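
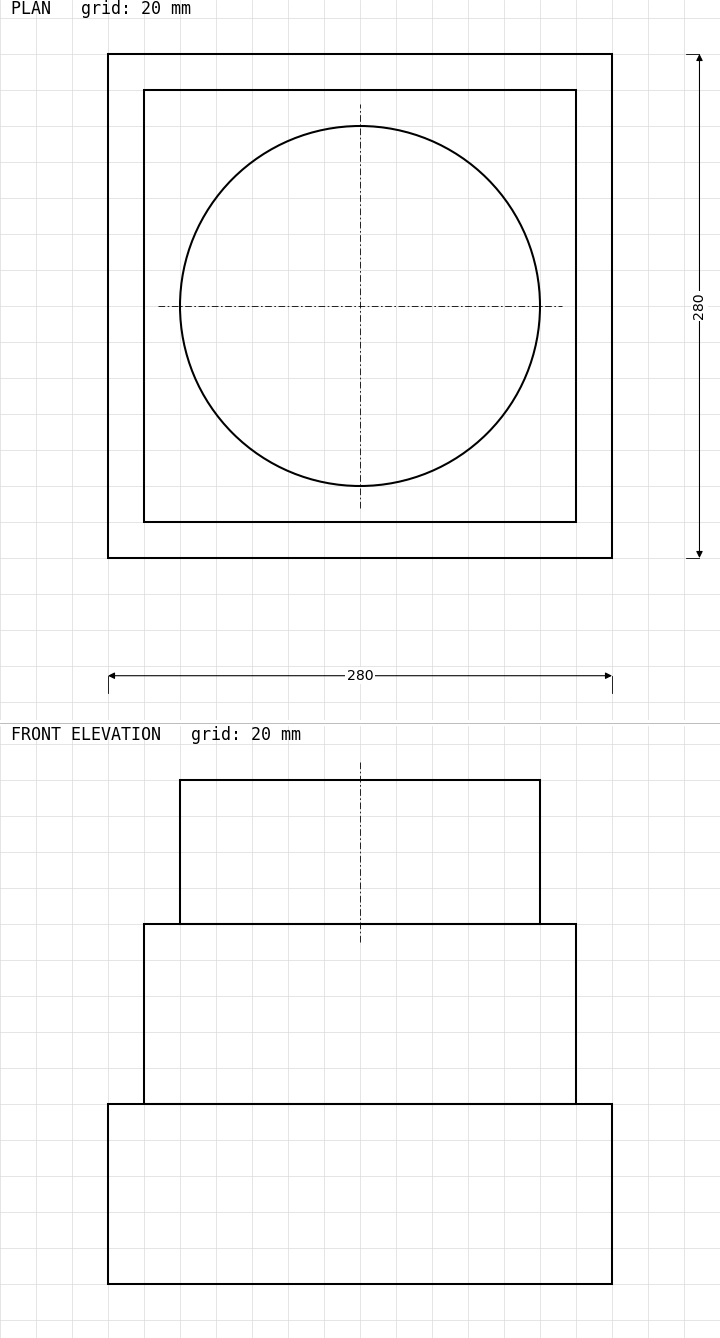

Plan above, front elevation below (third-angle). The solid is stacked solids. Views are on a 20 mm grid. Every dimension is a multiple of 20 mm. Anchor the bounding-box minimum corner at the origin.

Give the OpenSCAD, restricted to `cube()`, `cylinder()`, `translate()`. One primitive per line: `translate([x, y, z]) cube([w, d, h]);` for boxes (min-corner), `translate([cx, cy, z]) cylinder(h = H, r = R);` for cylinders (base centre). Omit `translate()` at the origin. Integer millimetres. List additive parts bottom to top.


cube([280, 280, 100]);
translate([20, 20, 100]) cube([240, 240, 100]);
translate([140, 140, 200]) cylinder(h = 80, r = 100);


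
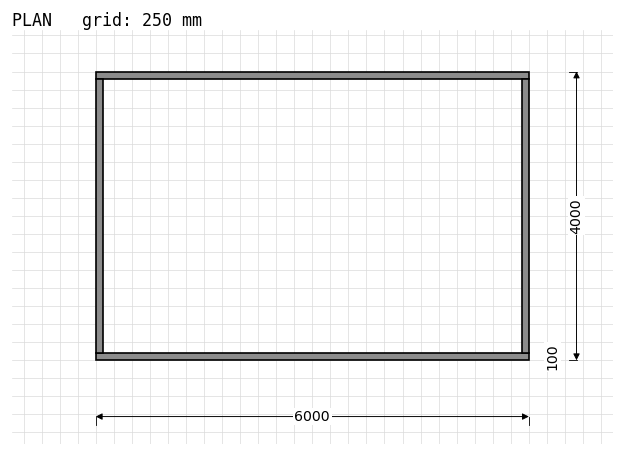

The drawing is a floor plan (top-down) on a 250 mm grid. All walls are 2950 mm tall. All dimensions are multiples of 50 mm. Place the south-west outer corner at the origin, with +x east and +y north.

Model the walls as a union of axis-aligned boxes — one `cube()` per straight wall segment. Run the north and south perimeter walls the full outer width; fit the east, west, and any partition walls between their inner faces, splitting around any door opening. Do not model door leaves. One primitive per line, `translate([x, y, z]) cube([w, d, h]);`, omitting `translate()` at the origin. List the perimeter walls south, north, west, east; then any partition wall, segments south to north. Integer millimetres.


cube([6000, 100, 2950]);
translate([0, 3900, 0]) cube([6000, 100, 2950]);
translate([0, 100, 0]) cube([100, 3800, 2950]);
translate([5900, 100, 0]) cube([100, 3800, 2950]);


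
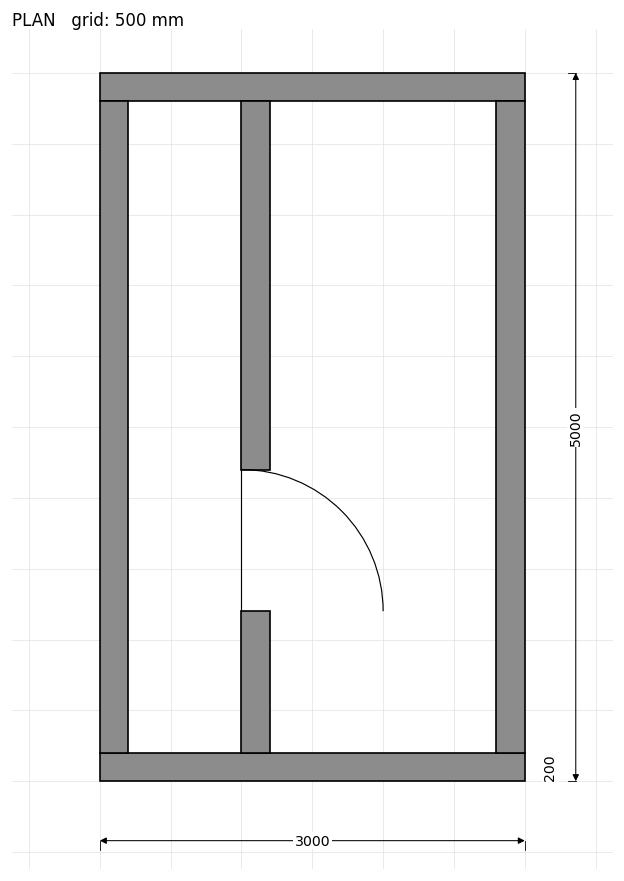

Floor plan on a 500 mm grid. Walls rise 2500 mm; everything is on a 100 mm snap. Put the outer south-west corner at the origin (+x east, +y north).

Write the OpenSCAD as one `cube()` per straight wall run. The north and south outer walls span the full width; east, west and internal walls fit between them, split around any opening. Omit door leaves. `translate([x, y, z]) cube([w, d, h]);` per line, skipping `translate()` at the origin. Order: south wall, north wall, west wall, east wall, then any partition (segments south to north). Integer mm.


cube([3000, 200, 2500]);
translate([0, 4800, 0]) cube([3000, 200, 2500]);
translate([0, 200, 0]) cube([200, 4600, 2500]);
translate([2800, 200, 0]) cube([200, 4600, 2500]);
translate([1000, 200, 0]) cube([200, 1000, 2500]);
translate([1000, 2200, 0]) cube([200, 2600, 2500]);


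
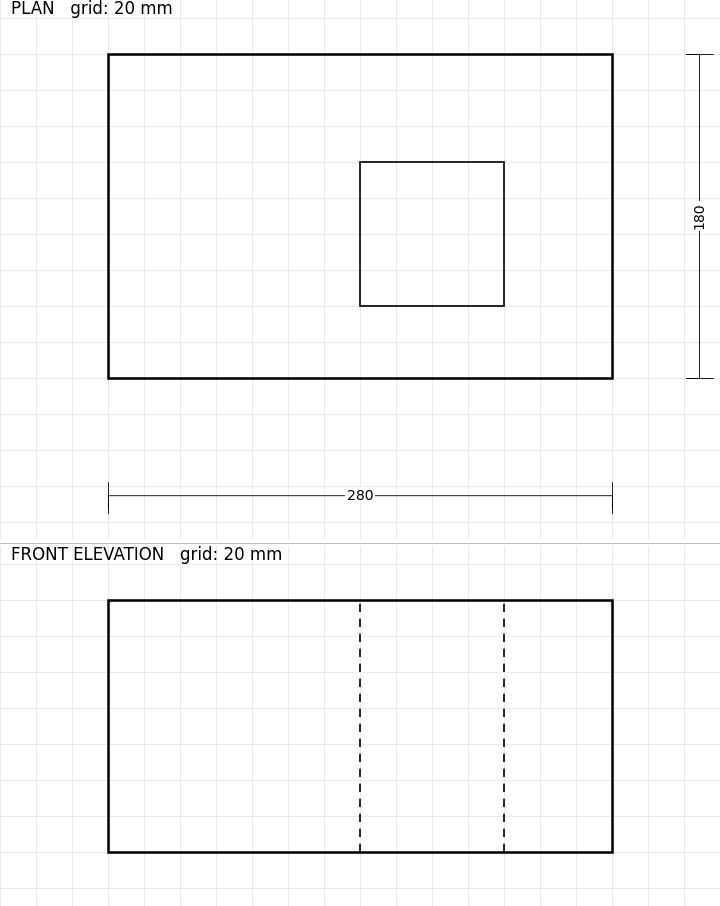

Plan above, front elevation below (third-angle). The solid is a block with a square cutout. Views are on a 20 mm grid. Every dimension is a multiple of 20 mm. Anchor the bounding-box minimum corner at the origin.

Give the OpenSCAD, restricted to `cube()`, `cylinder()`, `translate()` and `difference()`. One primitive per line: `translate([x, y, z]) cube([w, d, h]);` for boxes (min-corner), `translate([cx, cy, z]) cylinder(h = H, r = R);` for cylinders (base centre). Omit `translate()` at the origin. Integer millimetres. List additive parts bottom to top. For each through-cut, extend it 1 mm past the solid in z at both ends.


difference() {
  cube([280, 180, 140]);
  translate([140, 40, -1]) cube([80, 80, 142]);
}


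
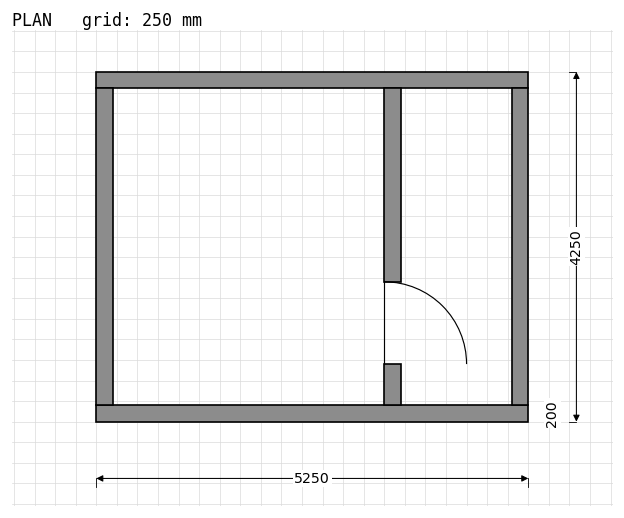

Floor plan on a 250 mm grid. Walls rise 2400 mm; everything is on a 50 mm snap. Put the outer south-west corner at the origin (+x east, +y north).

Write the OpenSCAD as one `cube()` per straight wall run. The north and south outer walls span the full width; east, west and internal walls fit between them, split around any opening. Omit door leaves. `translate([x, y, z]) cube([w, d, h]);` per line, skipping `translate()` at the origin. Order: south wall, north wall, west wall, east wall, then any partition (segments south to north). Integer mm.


cube([5250, 200, 2400]);
translate([0, 4050, 0]) cube([5250, 200, 2400]);
translate([0, 200, 0]) cube([200, 3850, 2400]);
translate([5050, 200, 0]) cube([200, 3850, 2400]);
translate([3500, 200, 0]) cube([200, 500, 2400]);
translate([3500, 1700, 0]) cube([200, 2350, 2400]);


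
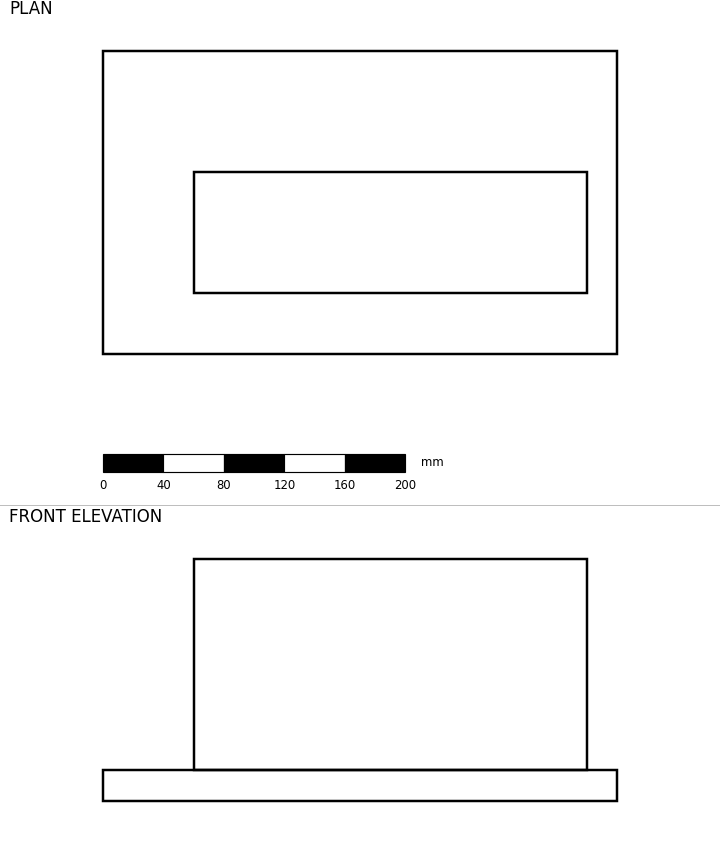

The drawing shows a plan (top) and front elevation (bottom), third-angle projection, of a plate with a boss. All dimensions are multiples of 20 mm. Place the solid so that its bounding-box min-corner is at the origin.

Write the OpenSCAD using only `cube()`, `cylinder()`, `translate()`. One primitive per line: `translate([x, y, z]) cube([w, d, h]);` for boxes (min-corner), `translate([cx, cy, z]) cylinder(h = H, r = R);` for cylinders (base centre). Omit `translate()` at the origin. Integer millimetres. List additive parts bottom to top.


cube([340, 200, 20]);
translate([60, 40, 20]) cube([260, 80, 140]);


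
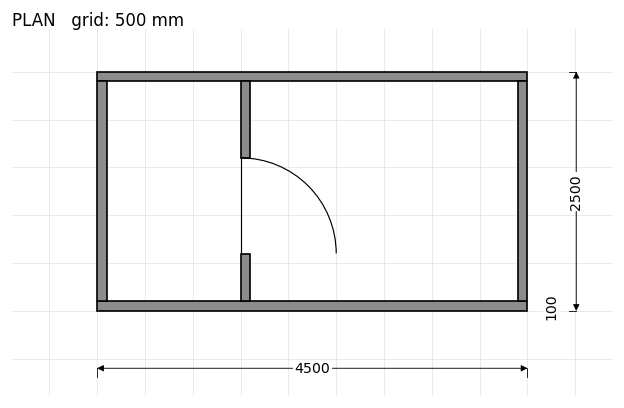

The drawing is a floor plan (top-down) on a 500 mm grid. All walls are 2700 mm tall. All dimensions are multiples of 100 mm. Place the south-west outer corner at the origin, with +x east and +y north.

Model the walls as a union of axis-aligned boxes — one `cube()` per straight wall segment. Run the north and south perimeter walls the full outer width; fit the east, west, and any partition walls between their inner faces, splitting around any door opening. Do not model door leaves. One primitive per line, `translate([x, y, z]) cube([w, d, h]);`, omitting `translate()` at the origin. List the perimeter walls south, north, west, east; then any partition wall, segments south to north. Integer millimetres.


cube([4500, 100, 2700]);
translate([0, 2400, 0]) cube([4500, 100, 2700]);
translate([0, 100, 0]) cube([100, 2300, 2700]);
translate([4400, 100, 0]) cube([100, 2300, 2700]);
translate([1500, 100, 0]) cube([100, 500, 2700]);
translate([1500, 1600, 0]) cube([100, 800, 2700]);


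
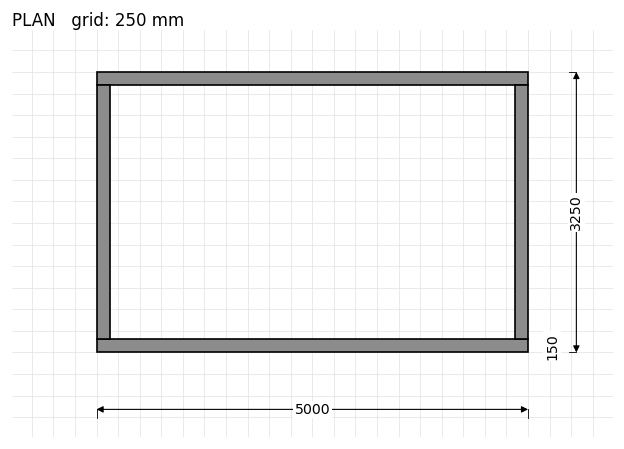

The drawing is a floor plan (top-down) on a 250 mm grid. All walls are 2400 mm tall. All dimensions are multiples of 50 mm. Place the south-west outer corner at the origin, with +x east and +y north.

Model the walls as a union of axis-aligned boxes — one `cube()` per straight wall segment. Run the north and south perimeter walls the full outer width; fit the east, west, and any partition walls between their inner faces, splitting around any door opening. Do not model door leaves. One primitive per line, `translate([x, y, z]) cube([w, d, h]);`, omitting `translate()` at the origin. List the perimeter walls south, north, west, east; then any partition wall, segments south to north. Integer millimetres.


cube([5000, 150, 2400]);
translate([0, 3100, 0]) cube([5000, 150, 2400]);
translate([0, 150, 0]) cube([150, 2950, 2400]);
translate([4850, 150, 0]) cube([150, 2950, 2400]);


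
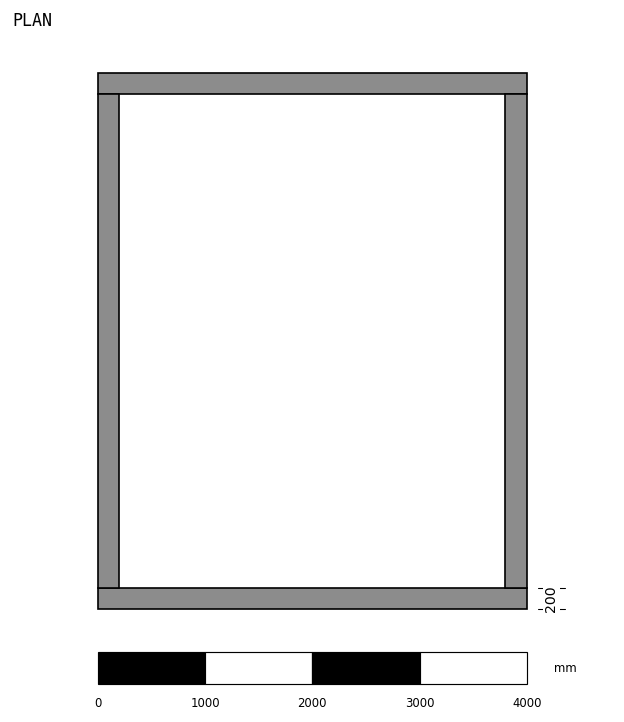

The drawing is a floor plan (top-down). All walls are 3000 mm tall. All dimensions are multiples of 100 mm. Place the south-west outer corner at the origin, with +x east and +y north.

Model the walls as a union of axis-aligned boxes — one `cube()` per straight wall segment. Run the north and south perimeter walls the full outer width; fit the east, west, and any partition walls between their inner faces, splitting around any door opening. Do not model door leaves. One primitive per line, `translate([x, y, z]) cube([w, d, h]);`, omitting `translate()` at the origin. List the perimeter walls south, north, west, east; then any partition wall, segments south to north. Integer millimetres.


cube([4000, 200, 3000]);
translate([0, 4800, 0]) cube([4000, 200, 3000]);
translate([0, 200, 0]) cube([200, 4600, 3000]);
translate([3800, 200, 0]) cube([200, 4600, 3000]);


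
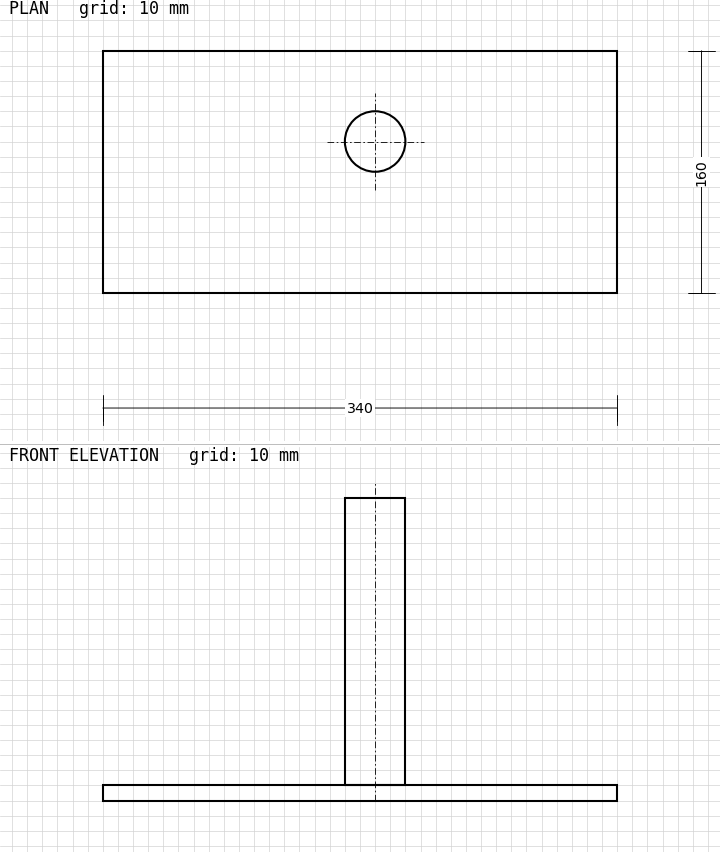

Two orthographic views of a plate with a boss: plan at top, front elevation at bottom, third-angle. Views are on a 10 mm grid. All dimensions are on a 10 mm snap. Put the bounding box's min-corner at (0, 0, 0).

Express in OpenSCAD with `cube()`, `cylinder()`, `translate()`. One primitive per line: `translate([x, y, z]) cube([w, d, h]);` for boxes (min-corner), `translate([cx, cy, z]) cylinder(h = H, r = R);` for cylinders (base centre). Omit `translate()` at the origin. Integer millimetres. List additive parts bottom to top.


cube([340, 160, 10]);
translate([180, 100, 10]) cylinder(h = 190, r = 20);


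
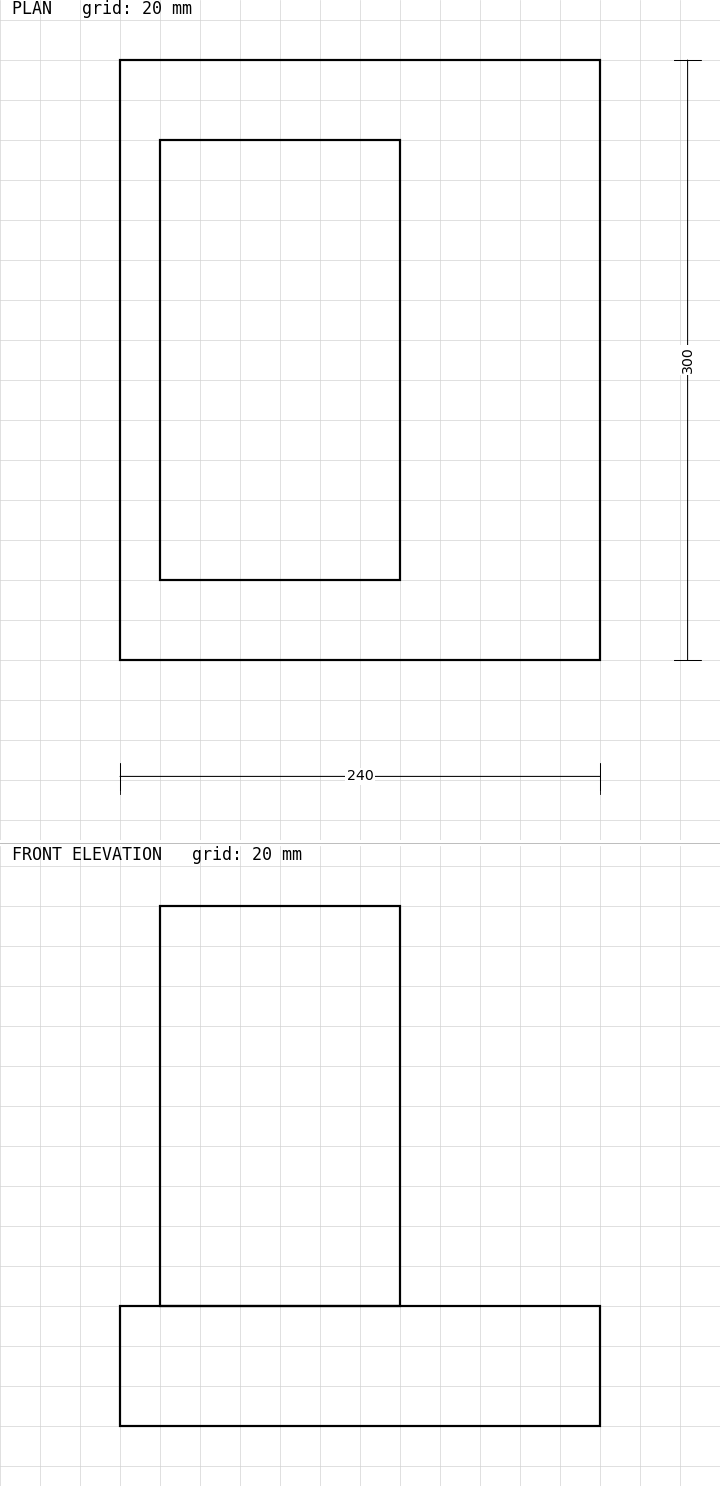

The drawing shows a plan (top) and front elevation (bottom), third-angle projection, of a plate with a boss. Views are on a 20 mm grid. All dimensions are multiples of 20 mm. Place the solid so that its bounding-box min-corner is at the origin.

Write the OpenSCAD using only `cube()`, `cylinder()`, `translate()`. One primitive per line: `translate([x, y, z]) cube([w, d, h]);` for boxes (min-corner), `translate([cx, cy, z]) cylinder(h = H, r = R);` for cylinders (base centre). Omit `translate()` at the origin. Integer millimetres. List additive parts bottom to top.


cube([240, 300, 60]);
translate([20, 40, 60]) cube([120, 220, 200]);


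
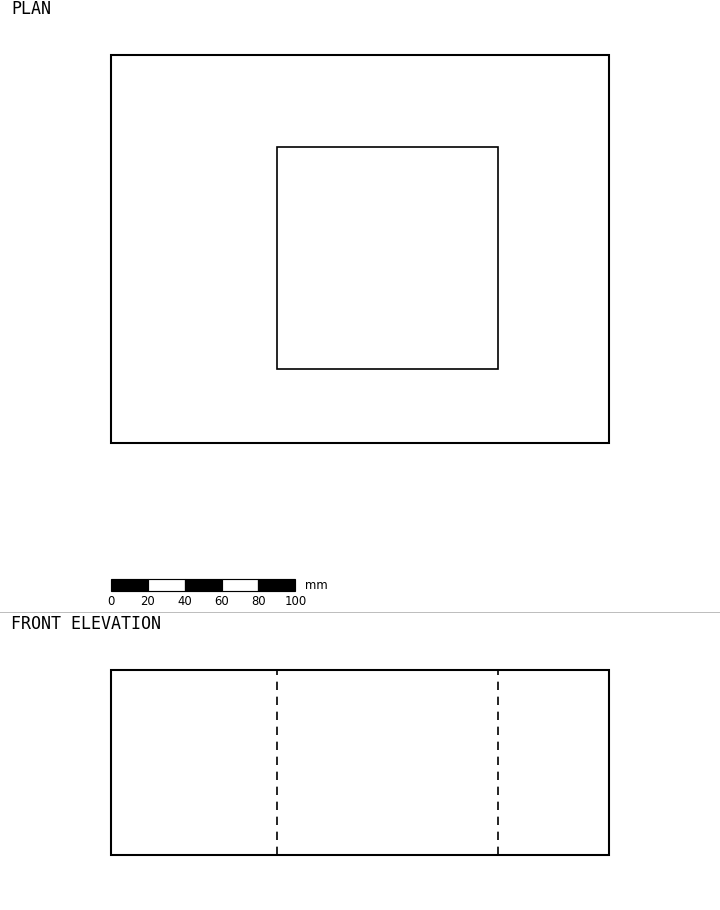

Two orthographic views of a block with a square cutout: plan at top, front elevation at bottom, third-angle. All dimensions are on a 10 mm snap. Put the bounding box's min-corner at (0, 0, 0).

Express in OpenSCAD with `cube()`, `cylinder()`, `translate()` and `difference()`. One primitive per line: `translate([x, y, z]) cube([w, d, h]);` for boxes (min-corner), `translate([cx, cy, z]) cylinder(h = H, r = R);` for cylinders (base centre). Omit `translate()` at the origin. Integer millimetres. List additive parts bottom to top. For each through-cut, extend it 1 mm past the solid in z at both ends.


difference() {
  cube([270, 210, 100]);
  translate([90, 40, -1]) cube([120, 120, 102]);
}


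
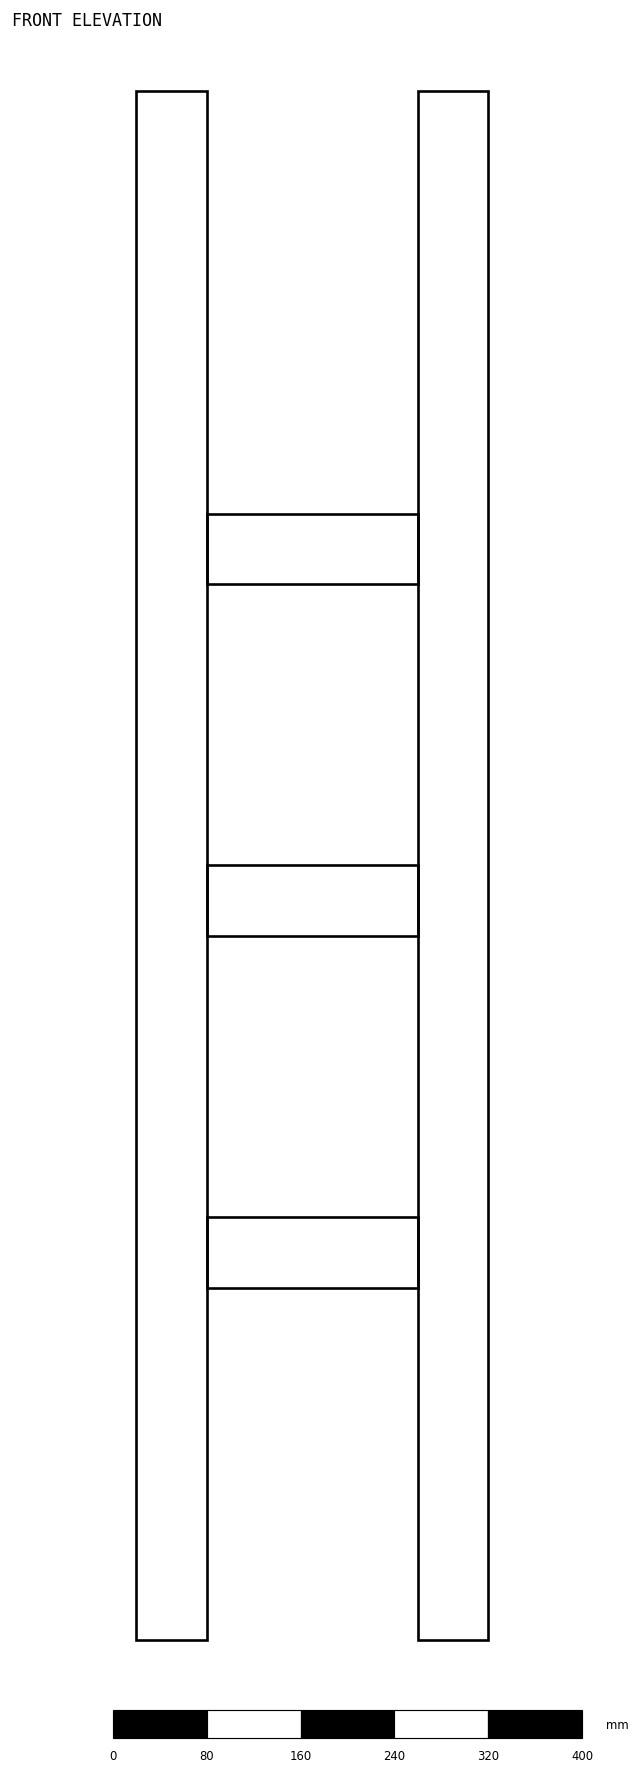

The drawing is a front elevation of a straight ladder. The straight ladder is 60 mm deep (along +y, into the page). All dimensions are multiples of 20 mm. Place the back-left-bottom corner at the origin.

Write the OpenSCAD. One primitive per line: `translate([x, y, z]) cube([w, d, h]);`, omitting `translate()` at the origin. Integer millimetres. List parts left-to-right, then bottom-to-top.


cube([60, 60, 1320]);
translate([60, 0, 300]) cube([180, 60, 60]);
translate([60, 0, 600]) cube([180, 60, 60]);
translate([60, 0, 900]) cube([180, 60, 60]);
translate([240, 0, 0]) cube([60, 60, 1320]);


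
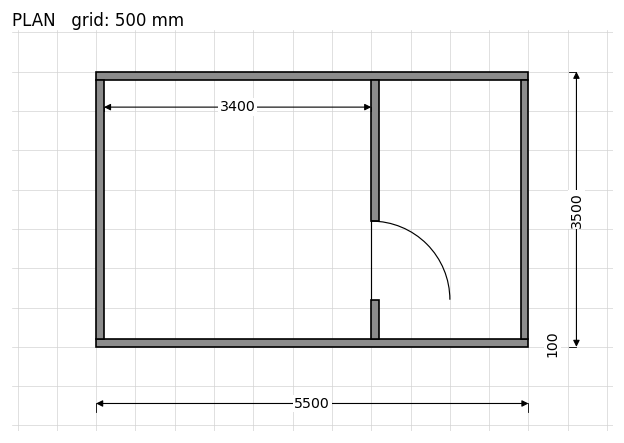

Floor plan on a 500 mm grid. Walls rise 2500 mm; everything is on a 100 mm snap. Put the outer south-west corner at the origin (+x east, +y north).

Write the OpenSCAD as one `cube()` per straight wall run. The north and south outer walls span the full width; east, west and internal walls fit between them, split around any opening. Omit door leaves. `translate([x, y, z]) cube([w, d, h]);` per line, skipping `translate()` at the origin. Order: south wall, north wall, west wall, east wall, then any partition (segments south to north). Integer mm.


cube([5500, 100, 2500]);
translate([0, 3400, 0]) cube([5500, 100, 2500]);
translate([0, 100, 0]) cube([100, 3300, 2500]);
translate([5400, 100, 0]) cube([100, 3300, 2500]);
translate([3500, 100, 0]) cube([100, 500, 2500]);
translate([3500, 1600, 0]) cube([100, 1800, 2500]);


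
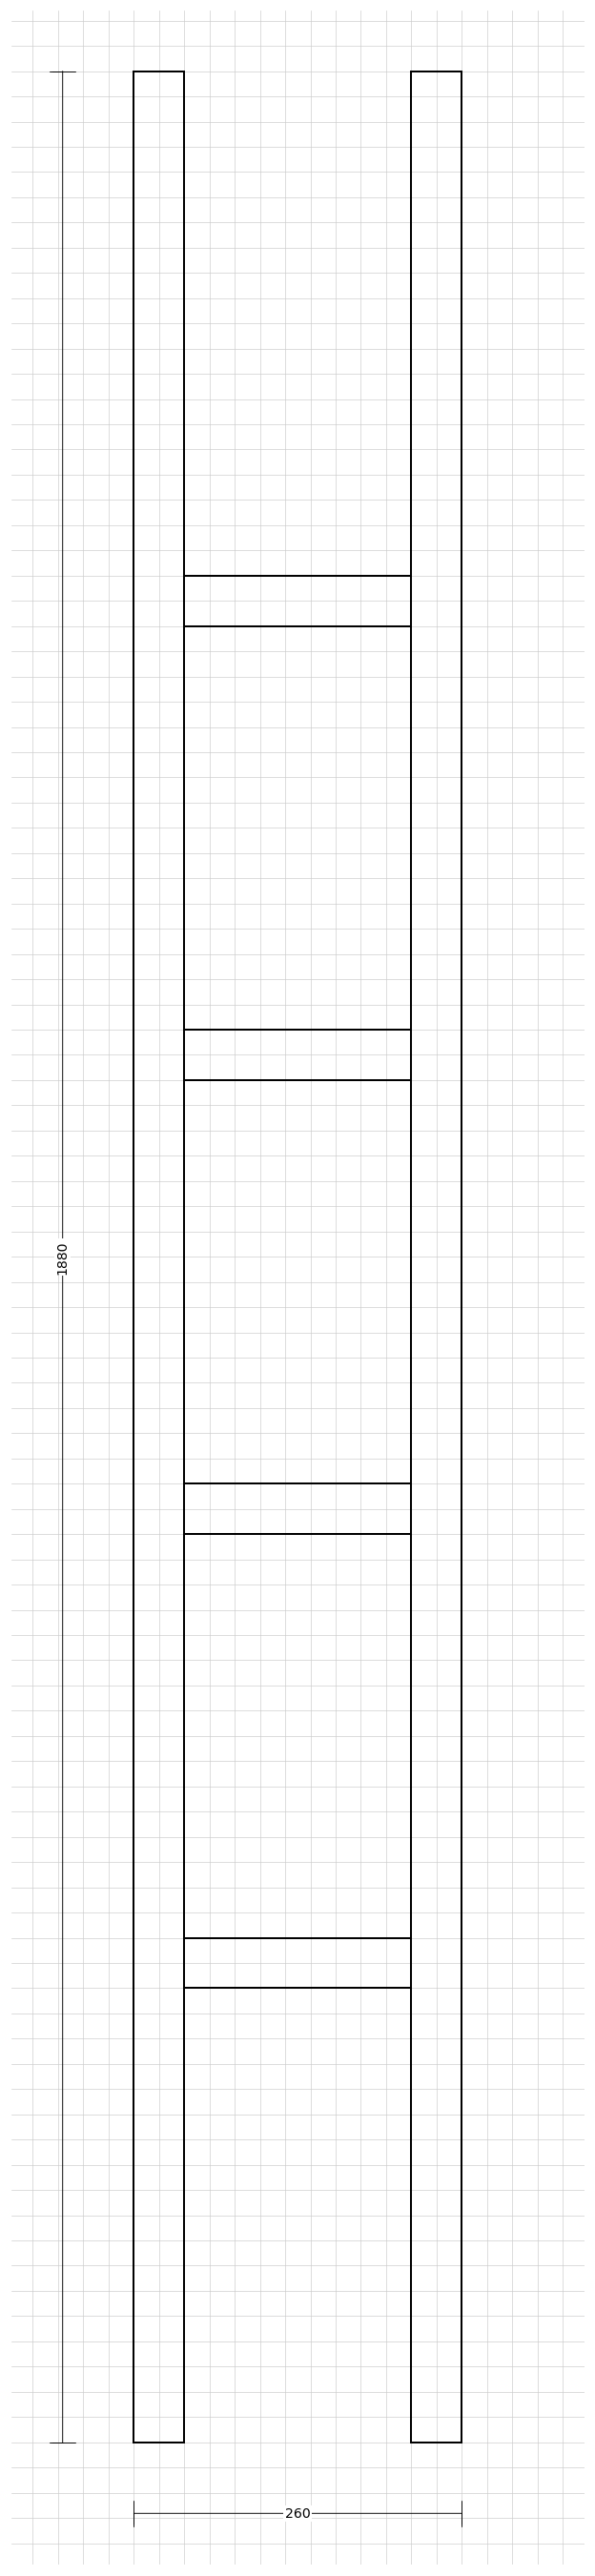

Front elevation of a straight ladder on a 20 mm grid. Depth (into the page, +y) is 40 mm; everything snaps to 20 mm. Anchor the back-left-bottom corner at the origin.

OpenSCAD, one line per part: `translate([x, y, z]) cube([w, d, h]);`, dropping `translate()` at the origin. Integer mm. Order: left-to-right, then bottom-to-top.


cube([40, 40, 1880]);
translate([40, 0, 360]) cube([180, 40, 40]);
translate([40, 0, 720]) cube([180, 40, 40]);
translate([40, 0, 1080]) cube([180, 40, 40]);
translate([40, 0, 1440]) cube([180, 40, 40]);
translate([220, 0, 0]) cube([40, 40, 1880]);


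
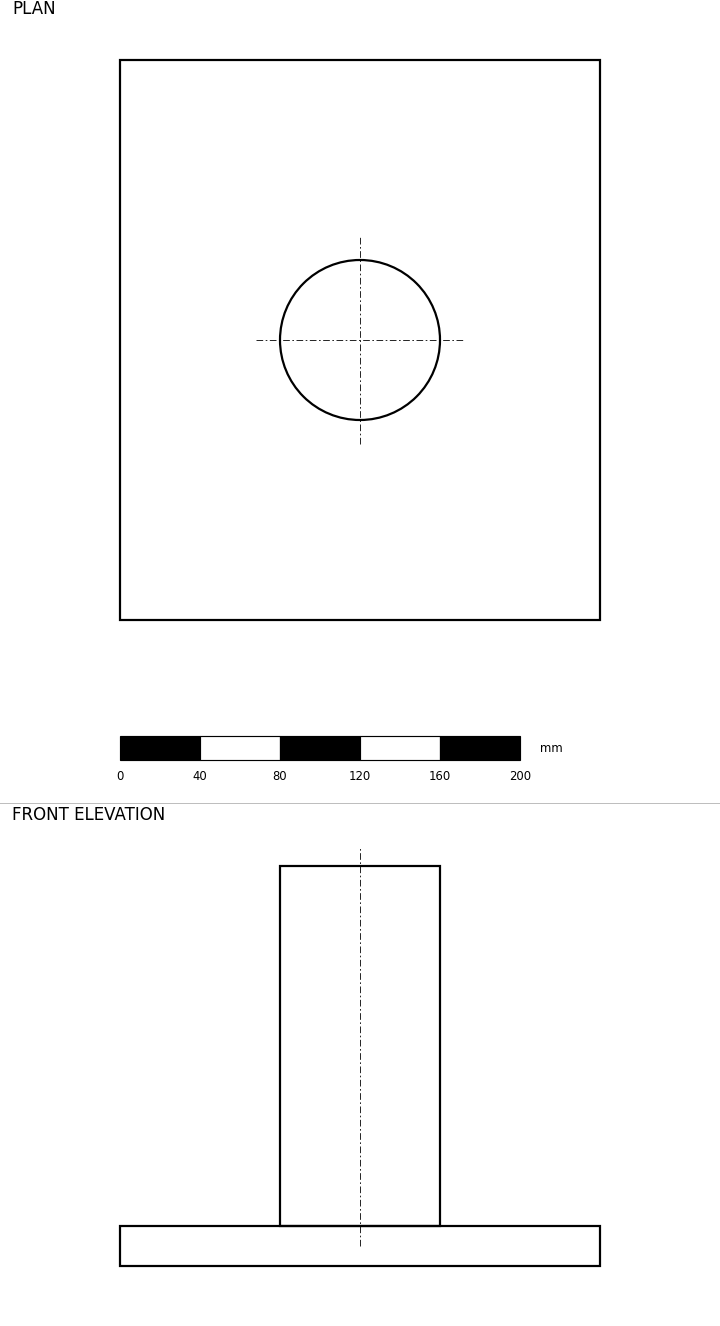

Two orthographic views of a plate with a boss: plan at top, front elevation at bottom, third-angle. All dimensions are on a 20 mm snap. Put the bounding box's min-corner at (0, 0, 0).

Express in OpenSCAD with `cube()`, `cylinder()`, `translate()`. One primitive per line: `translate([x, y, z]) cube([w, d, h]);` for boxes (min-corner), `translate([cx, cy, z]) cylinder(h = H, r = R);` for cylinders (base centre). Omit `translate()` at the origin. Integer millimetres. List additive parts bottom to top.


cube([240, 280, 20]);
translate([120, 140, 20]) cylinder(h = 180, r = 40);


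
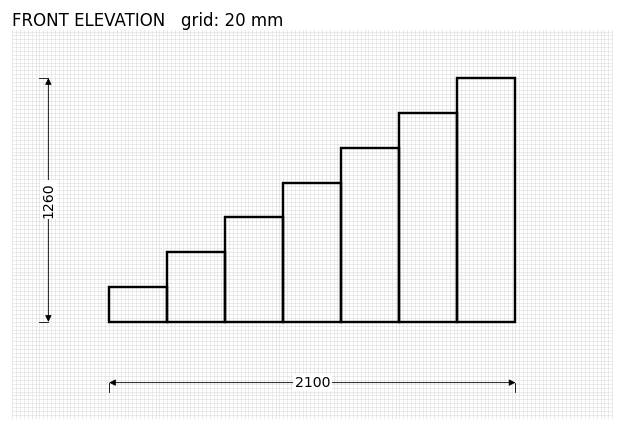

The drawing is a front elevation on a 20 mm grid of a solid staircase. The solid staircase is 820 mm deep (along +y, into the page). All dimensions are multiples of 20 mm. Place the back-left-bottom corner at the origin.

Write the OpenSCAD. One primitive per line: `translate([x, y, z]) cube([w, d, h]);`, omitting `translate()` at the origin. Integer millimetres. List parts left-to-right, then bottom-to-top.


cube([300, 820, 180]);
translate([300, 0, 0]) cube([300, 820, 360]);
translate([600, 0, 0]) cube([300, 820, 540]);
translate([900, 0, 0]) cube([300, 820, 720]);
translate([1200, 0, 0]) cube([300, 820, 900]);
translate([1500, 0, 0]) cube([300, 820, 1080]);
translate([1800, 0, 0]) cube([300, 820, 1260]);


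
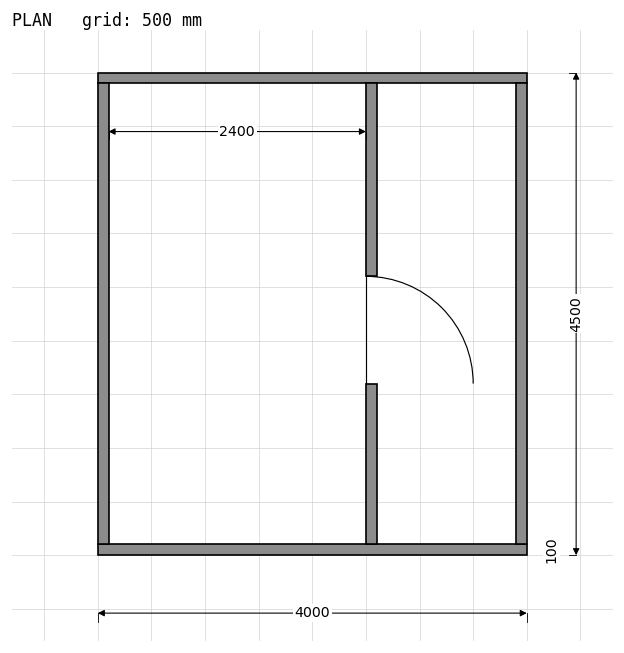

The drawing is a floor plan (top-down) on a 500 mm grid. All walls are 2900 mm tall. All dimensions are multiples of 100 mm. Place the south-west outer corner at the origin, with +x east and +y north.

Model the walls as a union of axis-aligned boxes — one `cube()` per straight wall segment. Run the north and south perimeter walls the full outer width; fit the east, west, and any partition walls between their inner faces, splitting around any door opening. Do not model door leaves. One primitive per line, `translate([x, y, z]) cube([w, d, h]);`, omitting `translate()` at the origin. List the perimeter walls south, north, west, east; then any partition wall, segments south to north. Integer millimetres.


cube([4000, 100, 2900]);
translate([0, 4400, 0]) cube([4000, 100, 2900]);
translate([0, 100, 0]) cube([100, 4300, 2900]);
translate([3900, 100, 0]) cube([100, 4300, 2900]);
translate([2500, 100, 0]) cube([100, 1500, 2900]);
translate([2500, 2600, 0]) cube([100, 1800, 2900]);


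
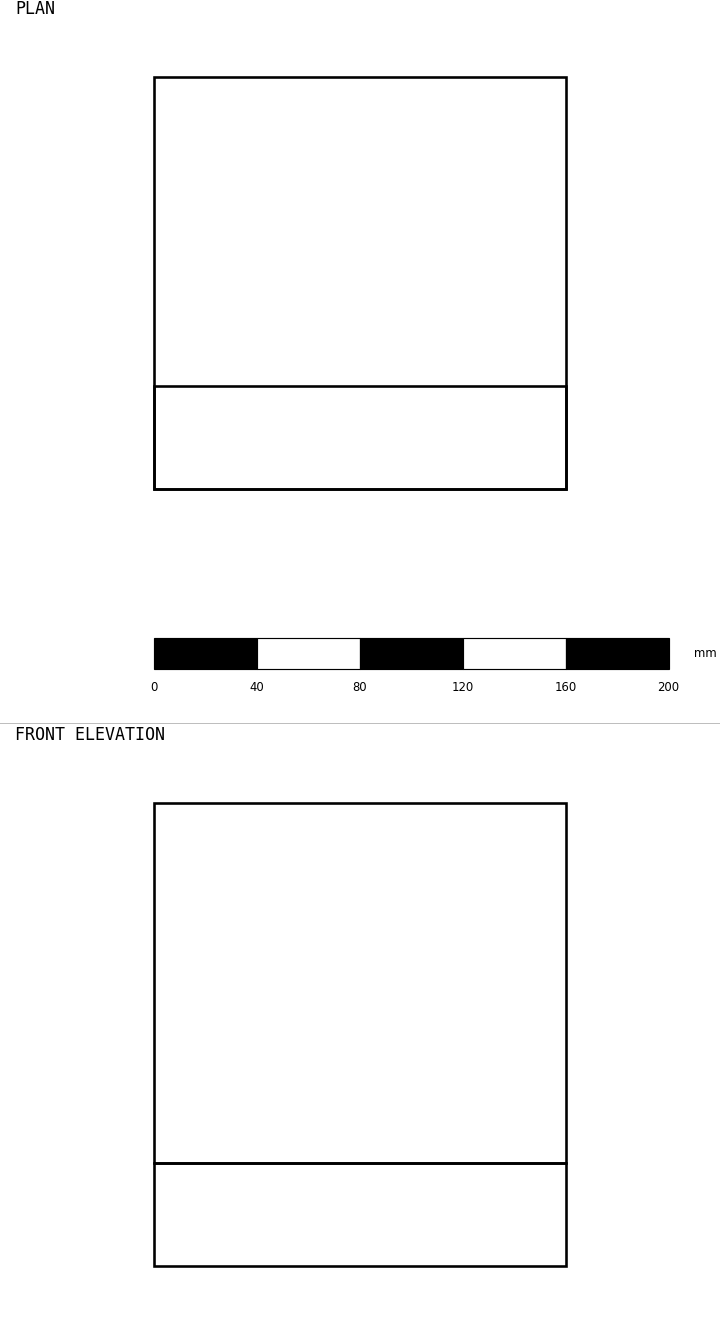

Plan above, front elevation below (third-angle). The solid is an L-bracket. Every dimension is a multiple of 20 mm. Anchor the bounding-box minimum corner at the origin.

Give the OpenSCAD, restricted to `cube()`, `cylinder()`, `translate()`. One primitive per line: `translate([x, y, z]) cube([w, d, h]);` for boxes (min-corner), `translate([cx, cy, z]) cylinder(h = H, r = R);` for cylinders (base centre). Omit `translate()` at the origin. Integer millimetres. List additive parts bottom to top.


cube([160, 160, 40]);
translate([0, 0, 40]) cube([160, 40, 140]);


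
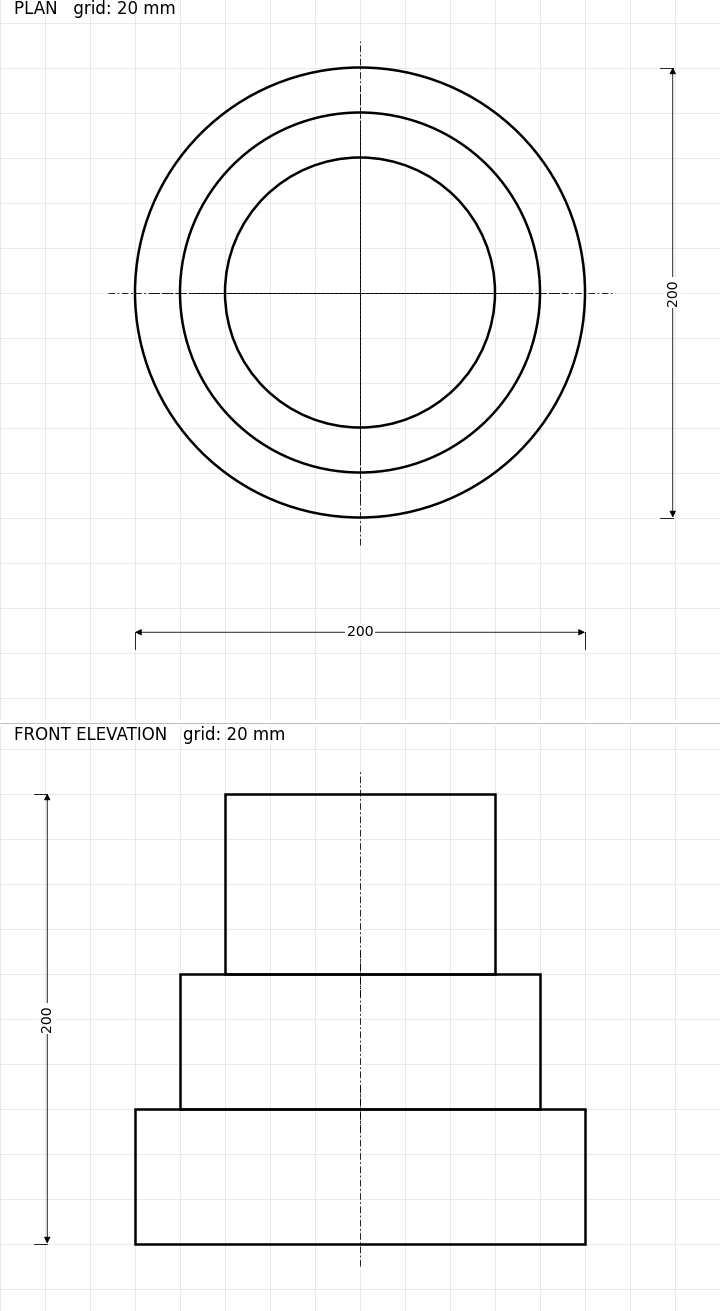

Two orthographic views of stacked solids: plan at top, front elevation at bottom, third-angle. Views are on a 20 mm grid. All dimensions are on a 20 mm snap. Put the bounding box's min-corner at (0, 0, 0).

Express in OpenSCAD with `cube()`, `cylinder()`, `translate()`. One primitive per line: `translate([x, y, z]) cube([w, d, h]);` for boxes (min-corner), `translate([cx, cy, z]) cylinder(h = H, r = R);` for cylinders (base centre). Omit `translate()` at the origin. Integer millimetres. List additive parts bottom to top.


translate([100, 100, 0]) cylinder(h = 60, r = 100);
translate([100, 100, 60]) cylinder(h = 60, r = 80);
translate([100, 100, 120]) cylinder(h = 80, r = 60);


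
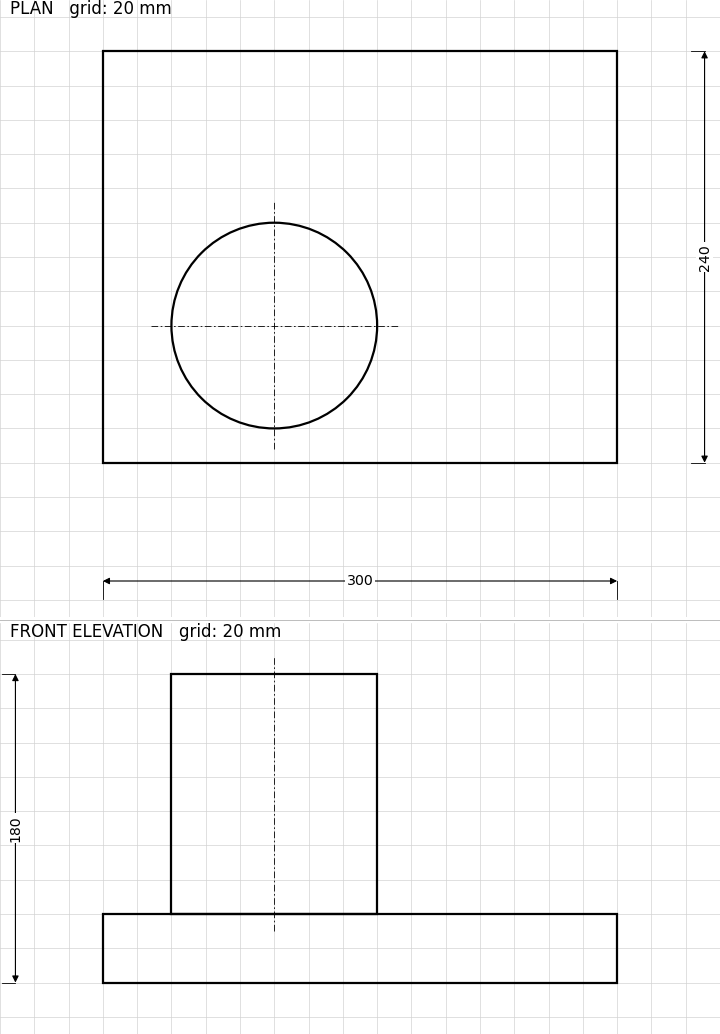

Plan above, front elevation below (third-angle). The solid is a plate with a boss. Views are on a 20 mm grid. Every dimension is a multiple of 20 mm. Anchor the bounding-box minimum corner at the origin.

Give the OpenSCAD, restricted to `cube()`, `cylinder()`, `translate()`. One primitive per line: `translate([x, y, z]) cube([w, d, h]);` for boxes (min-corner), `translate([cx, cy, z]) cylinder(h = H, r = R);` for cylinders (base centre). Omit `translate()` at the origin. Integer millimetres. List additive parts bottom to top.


cube([300, 240, 40]);
translate([100, 80, 40]) cylinder(h = 140, r = 60);


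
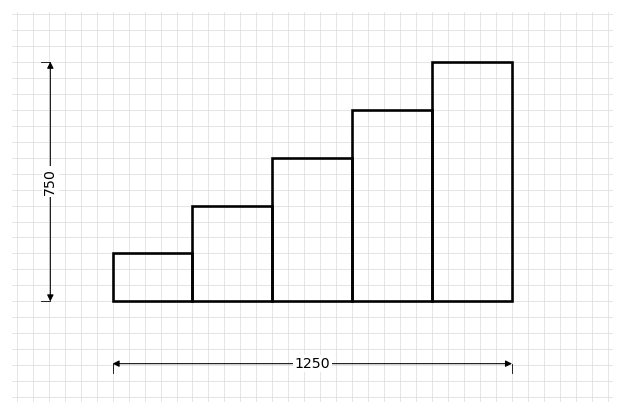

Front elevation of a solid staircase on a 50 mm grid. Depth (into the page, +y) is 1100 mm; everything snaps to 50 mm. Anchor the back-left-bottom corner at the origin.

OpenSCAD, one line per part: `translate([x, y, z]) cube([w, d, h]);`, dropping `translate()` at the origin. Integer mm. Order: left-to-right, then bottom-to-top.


cube([250, 1100, 150]);
translate([250, 0, 0]) cube([250, 1100, 300]);
translate([500, 0, 0]) cube([250, 1100, 450]);
translate([750, 0, 0]) cube([250, 1100, 600]);
translate([1000, 0, 0]) cube([250, 1100, 750]);


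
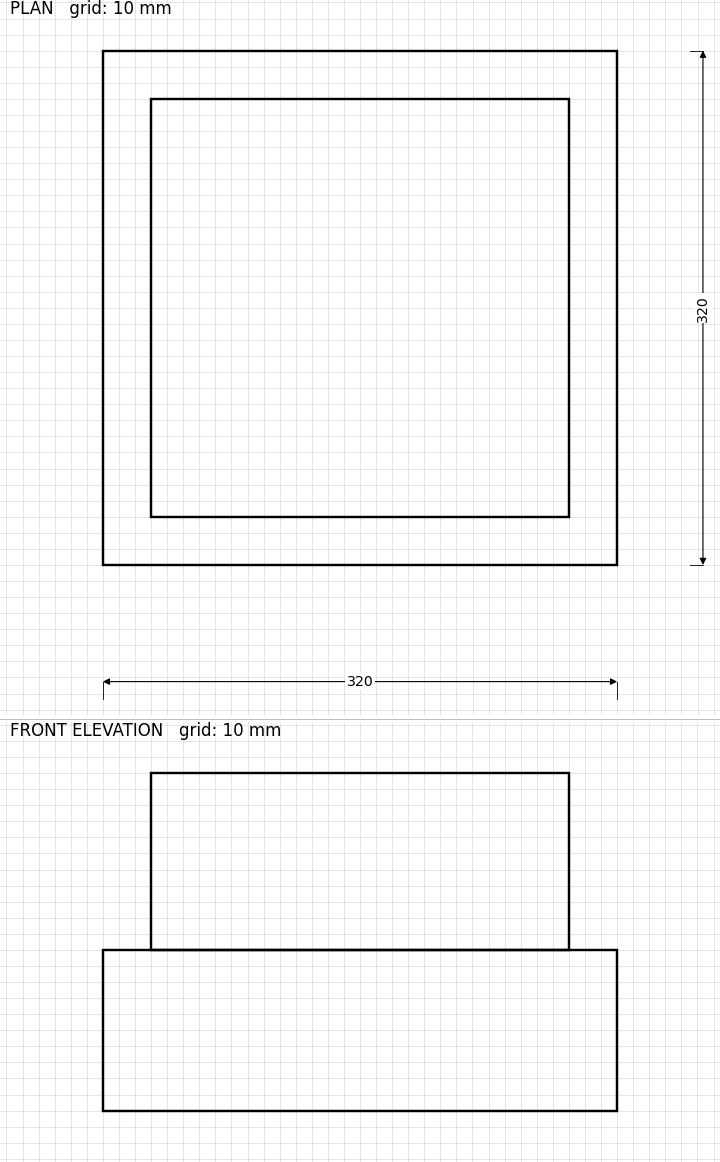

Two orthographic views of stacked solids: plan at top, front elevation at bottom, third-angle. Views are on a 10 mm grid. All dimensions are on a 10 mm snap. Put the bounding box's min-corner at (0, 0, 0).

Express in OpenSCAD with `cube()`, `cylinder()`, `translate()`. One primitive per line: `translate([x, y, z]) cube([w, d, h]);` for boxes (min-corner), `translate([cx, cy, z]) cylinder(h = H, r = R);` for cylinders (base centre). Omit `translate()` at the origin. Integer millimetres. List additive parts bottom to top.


cube([320, 320, 100]);
translate([30, 30, 100]) cube([260, 260, 110]);


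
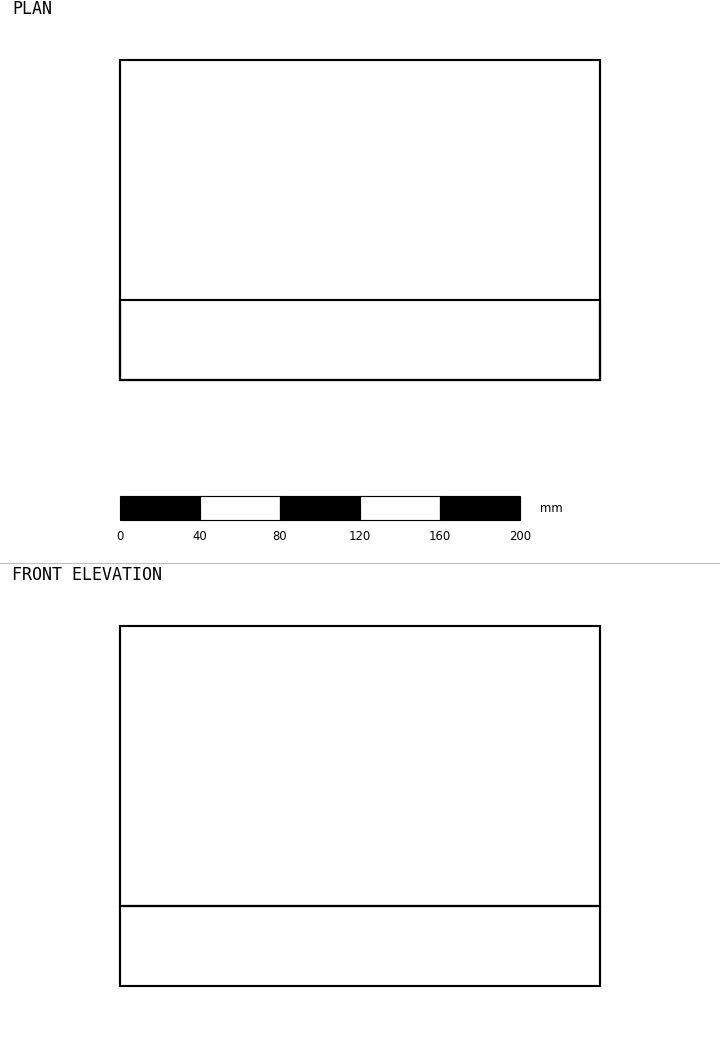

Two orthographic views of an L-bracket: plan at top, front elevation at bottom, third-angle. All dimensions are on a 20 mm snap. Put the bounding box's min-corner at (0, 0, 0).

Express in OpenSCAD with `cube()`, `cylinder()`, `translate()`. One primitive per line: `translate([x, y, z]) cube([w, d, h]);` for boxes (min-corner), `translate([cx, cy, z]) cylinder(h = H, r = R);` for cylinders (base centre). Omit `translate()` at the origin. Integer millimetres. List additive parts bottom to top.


cube([240, 160, 40]);
translate([0, 0, 40]) cube([240, 40, 140]);


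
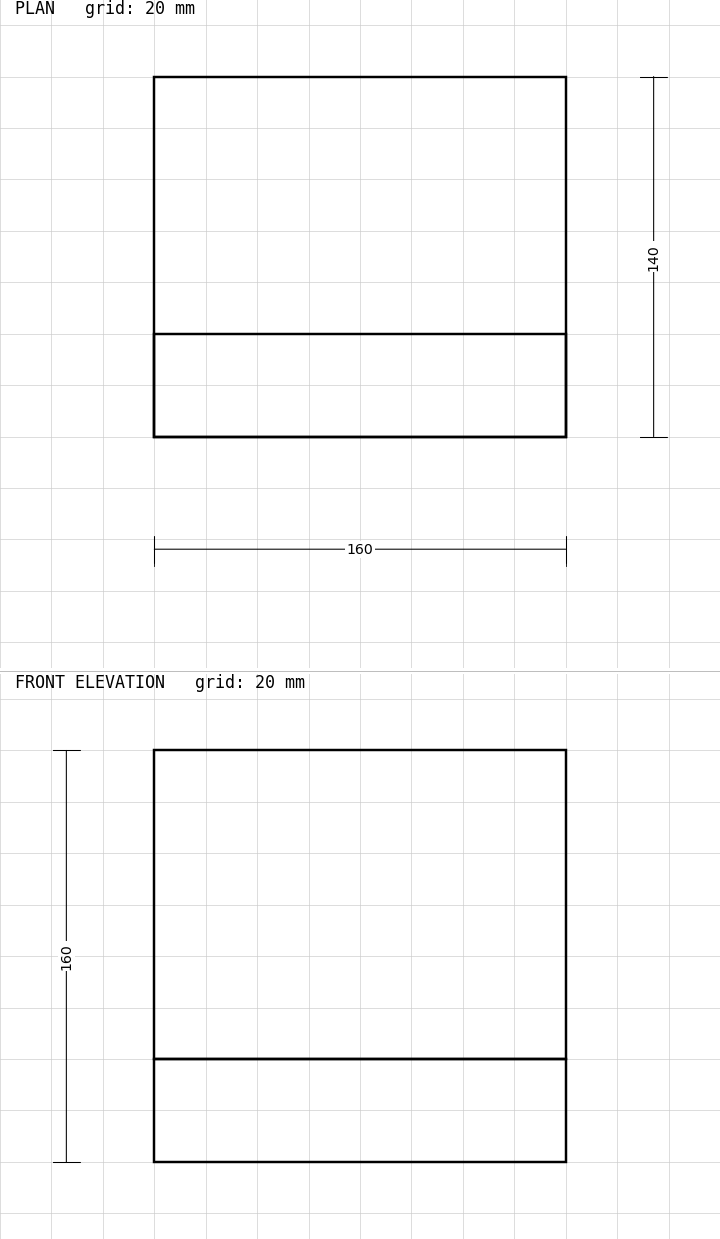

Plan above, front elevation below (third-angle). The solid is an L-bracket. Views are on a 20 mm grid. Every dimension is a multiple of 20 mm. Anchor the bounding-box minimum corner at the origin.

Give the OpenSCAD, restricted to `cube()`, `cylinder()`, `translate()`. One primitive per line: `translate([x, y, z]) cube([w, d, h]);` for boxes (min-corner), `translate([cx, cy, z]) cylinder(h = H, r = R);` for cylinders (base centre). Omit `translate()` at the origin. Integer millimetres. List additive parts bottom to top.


cube([160, 140, 40]);
translate([0, 0, 40]) cube([160, 40, 120]);


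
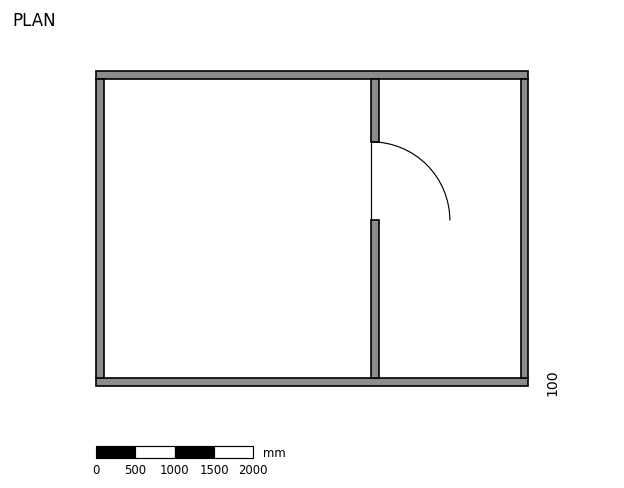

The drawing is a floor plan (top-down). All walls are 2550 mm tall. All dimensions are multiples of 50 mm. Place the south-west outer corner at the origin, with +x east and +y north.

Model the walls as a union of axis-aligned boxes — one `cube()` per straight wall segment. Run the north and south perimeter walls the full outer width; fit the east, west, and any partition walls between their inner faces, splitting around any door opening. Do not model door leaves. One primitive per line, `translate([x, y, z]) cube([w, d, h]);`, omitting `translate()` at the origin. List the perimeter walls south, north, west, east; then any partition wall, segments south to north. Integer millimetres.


cube([5500, 100, 2550]);
translate([0, 3900, 0]) cube([5500, 100, 2550]);
translate([0, 100, 0]) cube([100, 3800, 2550]);
translate([5400, 100, 0]) cube([100, 3800, 2550]);
translate([3500, 100, 0]) cube([100, 2000, 2550]);
translate([3500, 3100, 0]) cube([100, 800, 2550]);


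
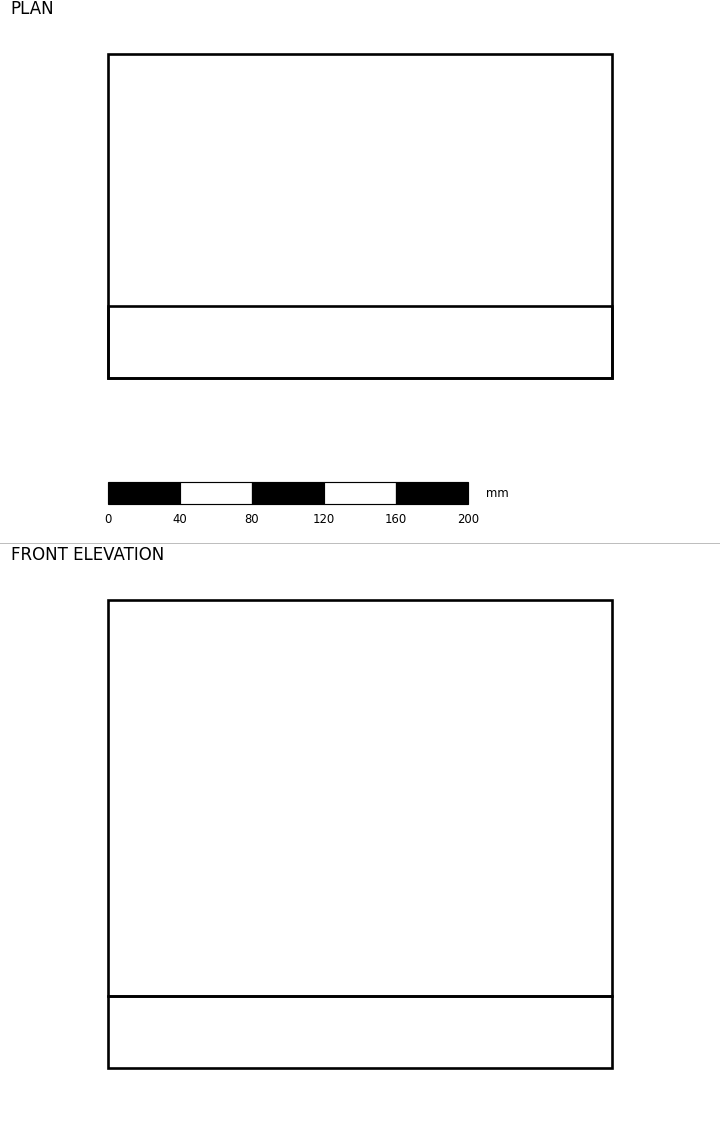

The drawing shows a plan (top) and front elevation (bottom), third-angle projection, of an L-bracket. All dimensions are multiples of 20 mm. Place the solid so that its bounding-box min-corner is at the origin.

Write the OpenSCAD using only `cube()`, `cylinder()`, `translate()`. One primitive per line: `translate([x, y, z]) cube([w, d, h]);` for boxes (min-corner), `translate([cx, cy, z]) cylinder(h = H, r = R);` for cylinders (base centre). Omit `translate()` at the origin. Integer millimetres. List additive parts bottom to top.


cube([280, 180, 40]);
translate([0, 0, 40]) cube([280, 40, 220]);


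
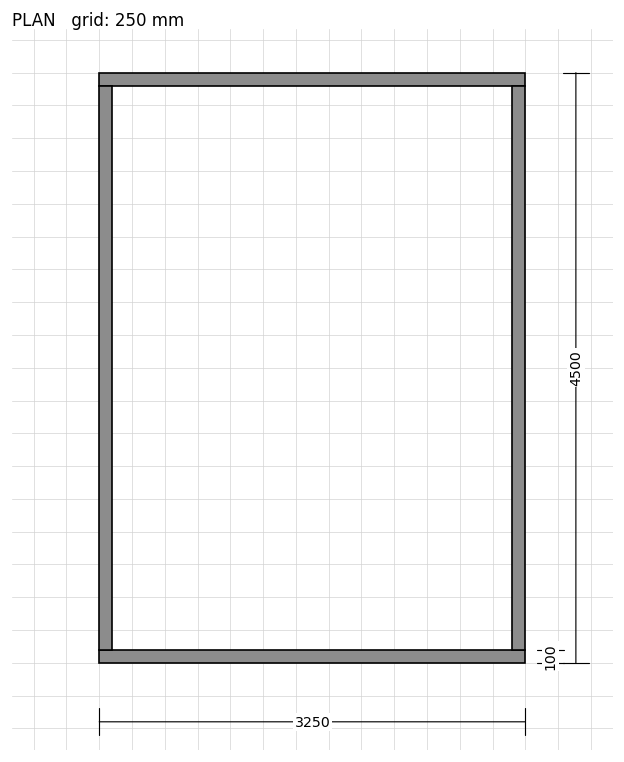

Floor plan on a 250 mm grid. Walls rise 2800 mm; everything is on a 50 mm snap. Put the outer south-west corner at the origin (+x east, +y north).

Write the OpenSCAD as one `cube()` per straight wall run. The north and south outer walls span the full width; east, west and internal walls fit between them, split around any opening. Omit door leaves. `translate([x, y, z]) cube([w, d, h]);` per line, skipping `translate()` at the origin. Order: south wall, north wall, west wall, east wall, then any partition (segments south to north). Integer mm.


cube([3250, 100, 2800]);
translate([0, 4400, 0]) cube([3250, 100, 2800]);
translate([0, 100, 0]) cube([100, 4300, 2800]);
translate([3150, 100, 0]) cube([100, 4300, 2800]);


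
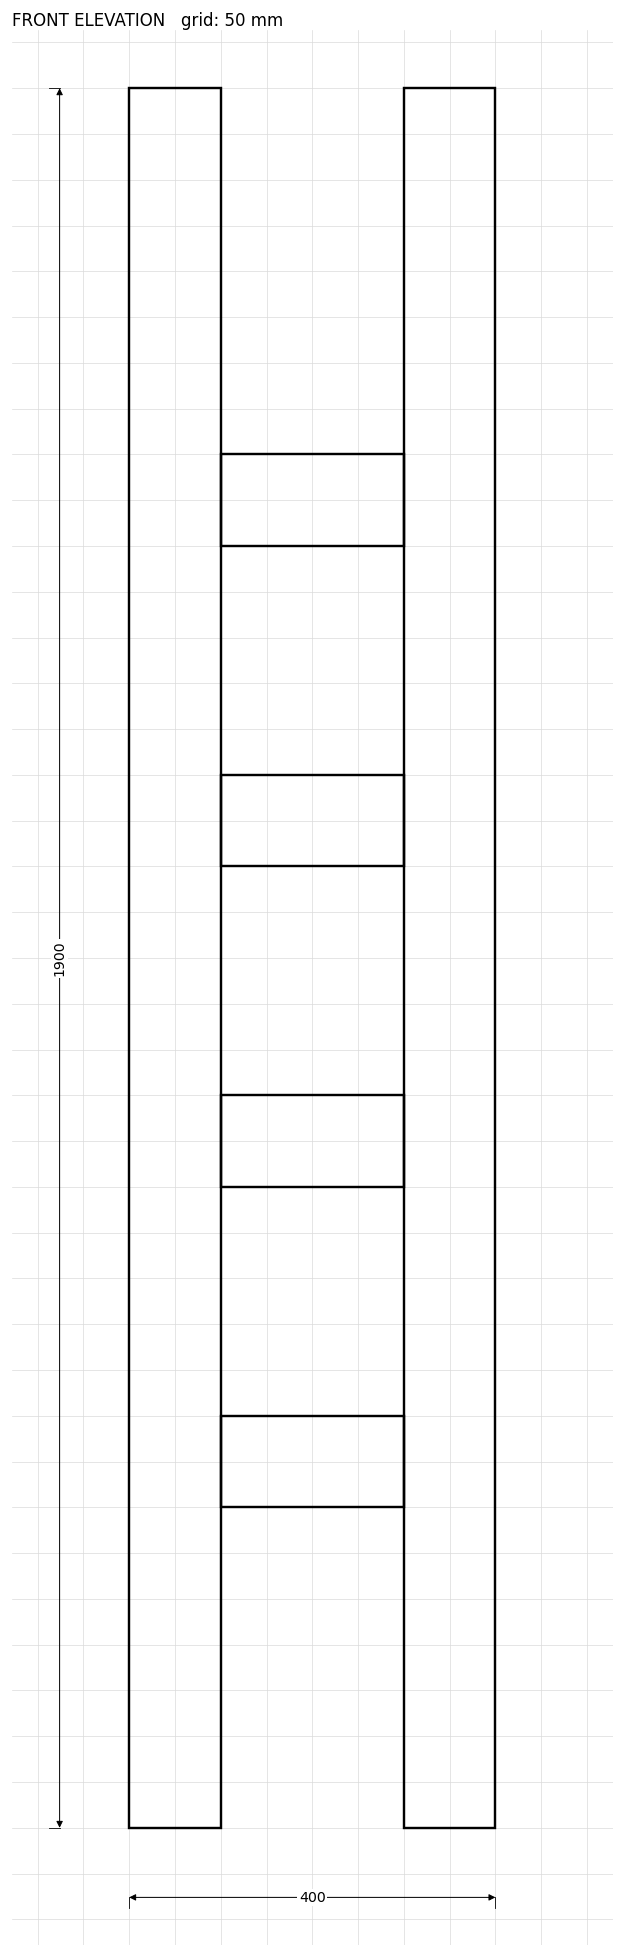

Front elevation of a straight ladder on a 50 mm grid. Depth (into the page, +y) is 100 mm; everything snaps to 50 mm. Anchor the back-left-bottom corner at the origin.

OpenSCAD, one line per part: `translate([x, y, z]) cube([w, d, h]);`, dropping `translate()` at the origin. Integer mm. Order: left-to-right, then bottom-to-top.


cube([100, 100, 1900]);
translate([100, 0, 350]) cube([200, 100, 100]);
translate([100, 0, 700]) cube([200, 100, 100]);
translate([100, 0, 1050]) cube([200, 100, 100]);
translate([100, 0, 1400]) cube([200, 100, 100]);
translate([300, 0, 0]) cube([100, 100, 1900]);


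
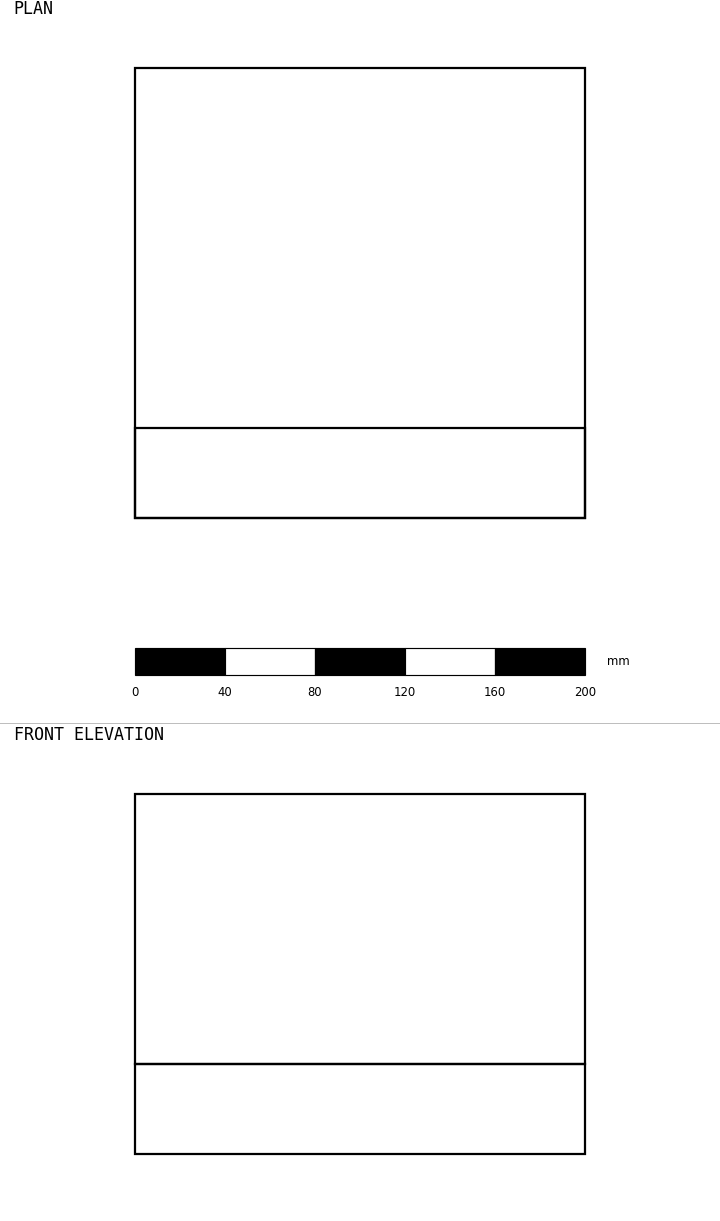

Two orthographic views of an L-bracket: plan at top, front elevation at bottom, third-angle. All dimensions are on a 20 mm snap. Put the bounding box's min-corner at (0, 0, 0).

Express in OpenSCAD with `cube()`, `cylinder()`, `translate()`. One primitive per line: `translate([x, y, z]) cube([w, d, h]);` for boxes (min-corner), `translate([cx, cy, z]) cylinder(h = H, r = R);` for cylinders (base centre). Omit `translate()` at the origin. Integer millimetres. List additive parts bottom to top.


cube([200, 200, 40]);
translate([0, 0, 40]) cube([200, 40, 120]);


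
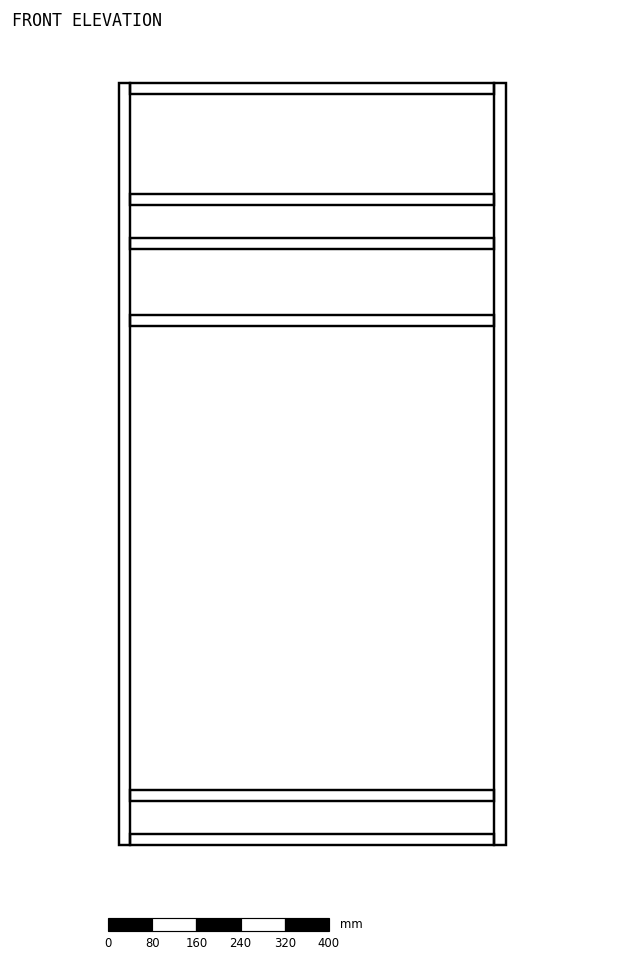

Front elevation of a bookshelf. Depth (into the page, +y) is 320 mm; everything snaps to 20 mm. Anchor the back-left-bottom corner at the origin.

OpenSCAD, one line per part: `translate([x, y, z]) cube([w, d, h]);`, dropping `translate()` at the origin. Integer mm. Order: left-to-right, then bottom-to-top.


cube([20, 320, 1380]);
translate([20, 0, 0]) cube([660, 320, 20]);
translate([20, 0, 80]) cube([660, 320, 20]);
translate([20, 0, 940]) cube([660, 320, 20]);
translate([20, 0, 1080]) cube([660, 320, 20]);
translate([20, 0, 1160]) cube([660, 320, 20]);
translate([20, 0, 1360]) cube([660, 320, 20]);
translate([680, 0, 0]) cube([20, 320, 1380]);


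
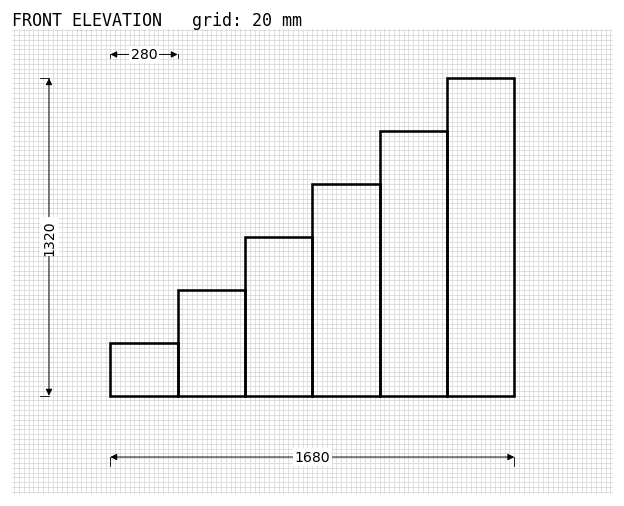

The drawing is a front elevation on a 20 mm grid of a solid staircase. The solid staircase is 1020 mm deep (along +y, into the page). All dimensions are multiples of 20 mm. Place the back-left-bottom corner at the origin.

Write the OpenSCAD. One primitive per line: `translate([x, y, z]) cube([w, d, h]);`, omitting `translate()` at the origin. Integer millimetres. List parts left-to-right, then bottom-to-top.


cube([280, 1020, 220]);
translate([280, 0, 0]) cube([280, 1020, 440]);
translate([560, 0, 0]) cube([280, 1020, 660]);
translate([840, 0, 0]) cube([280, 1020, 880]);
translate([1120, 0, 0]) cube([280, 1020, 1100]);
translate([1400, 0, 0]) cube([280, 1020, 1320]);


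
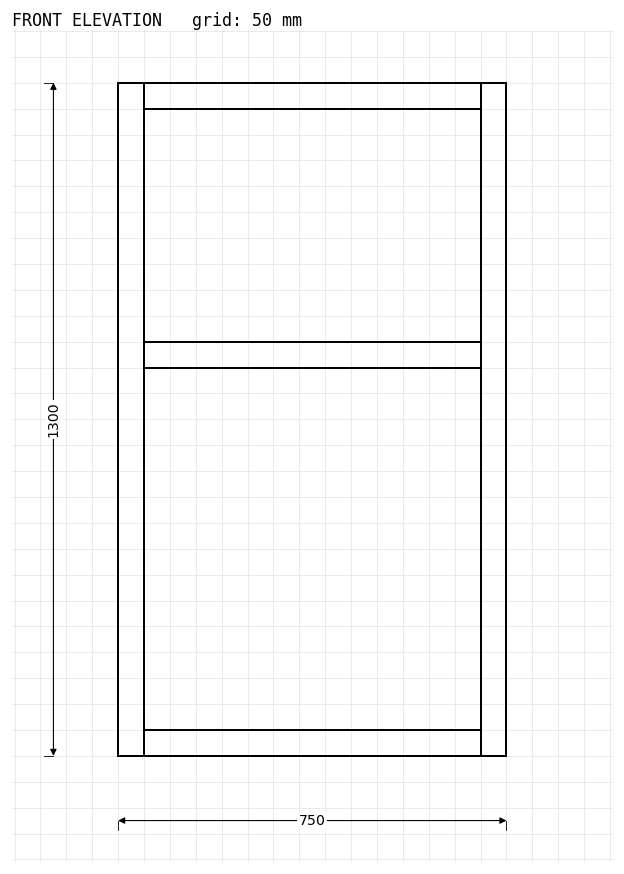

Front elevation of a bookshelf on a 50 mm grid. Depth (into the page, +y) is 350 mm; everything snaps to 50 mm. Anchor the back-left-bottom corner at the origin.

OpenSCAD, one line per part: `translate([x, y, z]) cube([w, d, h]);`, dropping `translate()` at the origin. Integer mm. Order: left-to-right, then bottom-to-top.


cube([50, 350, 1300]);
translate([50, 0, 0]) cube([650, 350, 50]);
translate([50, 0, 750]) cube([650, 350, 50]);
translate([50, 0, 1250]) cube([650, 350, 50]);
translate([700, 0, 0]) cube([50, 350, 1300]);


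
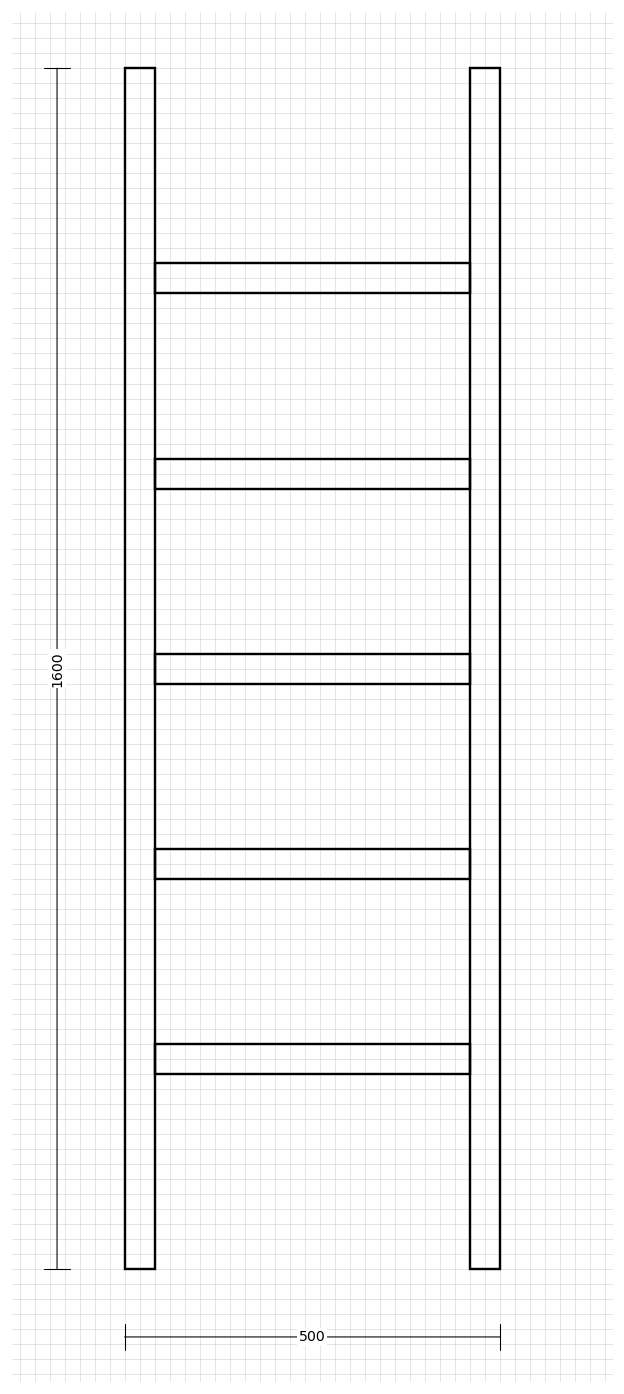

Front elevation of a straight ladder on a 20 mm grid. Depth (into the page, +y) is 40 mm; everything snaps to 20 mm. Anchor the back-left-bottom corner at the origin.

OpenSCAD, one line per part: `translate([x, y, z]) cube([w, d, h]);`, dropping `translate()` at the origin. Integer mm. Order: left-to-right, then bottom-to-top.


cube([40, 40, 1600]);
translate([40, 0, 260]) cube([420, 40, 40]);
translate([40, 0, 520]) cube([420, 40, 40]);
translate([40, 0, 780]) cube([420, 40, 40]);
translate([40, 0, 1040]) cube([420, 40, 40]);
translate([40, 0, 1300]) cube([420, 40, 40]);
translate([460, 0, 0]) cube([40, 40, 1600]);
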